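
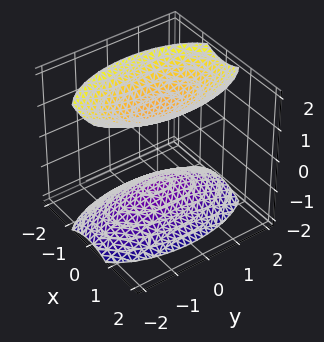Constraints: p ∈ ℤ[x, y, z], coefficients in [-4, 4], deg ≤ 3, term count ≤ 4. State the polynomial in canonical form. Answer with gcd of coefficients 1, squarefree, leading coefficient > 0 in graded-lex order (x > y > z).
3*x^2 + y^2 - 2*z^2 + 3

(a) I count 2 distinct pieces. Treating them together as one polynomial.
(b) Degree: two sheets facing apart; a quadric, so deg p = 2.
(c) Symmetries: mirror symmetry y ↦ −y ⇒ only even powers of y; it's symmetric under z → −z, forcing even powers of z; the x ↦ −x reflection is a symmetry, so x appears only in even powers.
(d) From the axis intercepts and sections: it misses every integer gridline on the x-axis; the surface avoids every integer y-axis point in the box.
(e) Putting this together gives p.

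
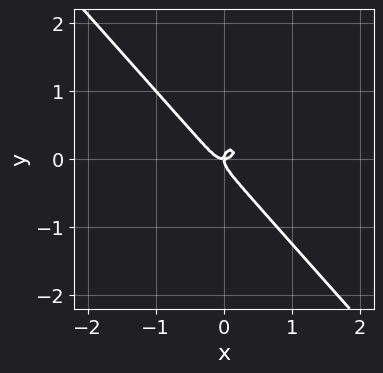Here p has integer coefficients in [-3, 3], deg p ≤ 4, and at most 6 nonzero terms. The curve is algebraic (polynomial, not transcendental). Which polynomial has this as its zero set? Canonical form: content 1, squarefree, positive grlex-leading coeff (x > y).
3*x^3 + x*y^2 + 3*y^3 - x*y

First, deg p = 3. A generic line meets the curve in up to 3 points.
Next, from the axis intercepts and sections: it crosses the y-axis at the gridline y = 0; it crosses the x-axis at the gridline x = 0.
Finally, the integer polynomial consistent with all of this is the stated p.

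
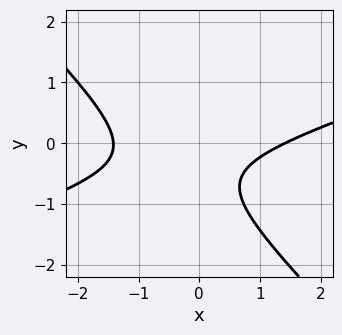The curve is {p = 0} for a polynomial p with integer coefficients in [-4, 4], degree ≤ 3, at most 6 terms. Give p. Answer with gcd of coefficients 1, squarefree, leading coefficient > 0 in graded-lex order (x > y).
x^2 - 2*x*y - 3*y^2 - 3*y - 2

1. Degree: the shape is more complex than any degree-1 curve, so deg p = 2.
2. Checking where it meets the axes: the curve avoids every integer y-axis point in the box.
3. Solving for integer coefficients yields p as stated.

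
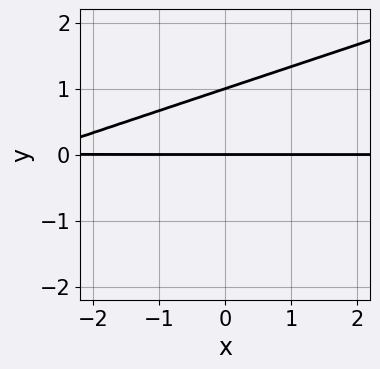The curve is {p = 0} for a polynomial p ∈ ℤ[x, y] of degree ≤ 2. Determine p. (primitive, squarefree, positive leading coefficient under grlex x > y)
x*y - 3*y^2 + 3*y

The degree is 2 — the shape is more complex than any degree-1 curve.
Reading off the gridlines: every point of the x-axis in the box is on the curve; among the integer gridlines, it crosses the y-axis at y ∈ {0, 1}.
These observations pin down the coefficients.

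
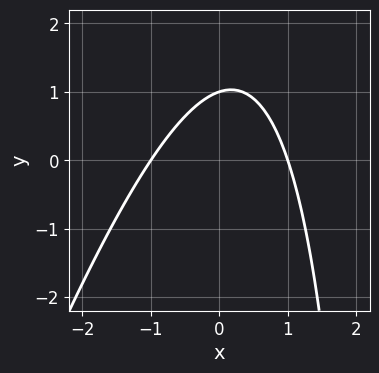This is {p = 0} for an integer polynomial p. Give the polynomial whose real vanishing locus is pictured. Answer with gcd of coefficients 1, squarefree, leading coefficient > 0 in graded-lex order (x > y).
3*x^2 - x*y + 3*y - 3

Degree: the shape is more complex than any degree-1 curve, so deg p = 2.
From the visible intercepts: the x-axis gridline crossings are at x ∈ {-1, 1}; it meets the y-axis at y = 1 (among the integer gridlines).
Solving for integer coefficients yields p as stated.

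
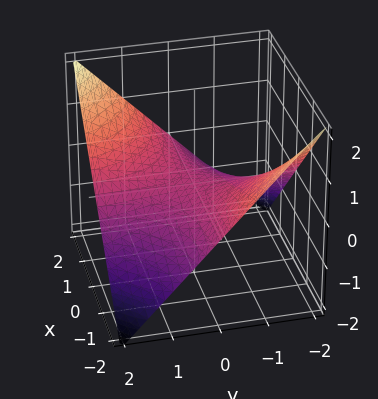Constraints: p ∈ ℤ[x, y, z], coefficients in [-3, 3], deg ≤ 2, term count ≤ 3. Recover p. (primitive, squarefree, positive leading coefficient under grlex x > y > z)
x*y - 2*z

First, deg p = 2.
Next, against the integer gridlines: one z-axis crossing is at z = 0; every point of the x-axis in the box is on the surface; every point of the y-axis in the box is on the surface.
Finally, these observations pin down the coefficients.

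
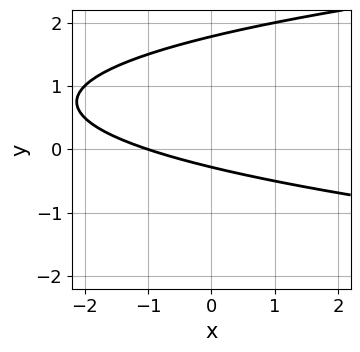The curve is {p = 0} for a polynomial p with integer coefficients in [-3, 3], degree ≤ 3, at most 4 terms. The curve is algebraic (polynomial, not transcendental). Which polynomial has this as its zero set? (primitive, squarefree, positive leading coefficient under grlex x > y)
2*y^2 - x - 3*y - 1

Degree: no degree-1 curve has this shape, so deg p = 2.
Observable constraints: it crosses the x-axis at the gridline x = -1.
The integer polynomial consistent with all of this is the stated p.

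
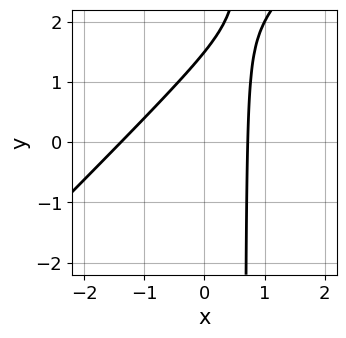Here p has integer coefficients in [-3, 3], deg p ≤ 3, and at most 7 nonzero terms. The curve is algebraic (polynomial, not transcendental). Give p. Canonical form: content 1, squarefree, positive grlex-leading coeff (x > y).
3*x^2 - 3*x*y + 2*x + 2*y - 3

(a) deg p = 2. No degree-1 curve has this shape.
(b) Matching integer coefficients to the picture gives p.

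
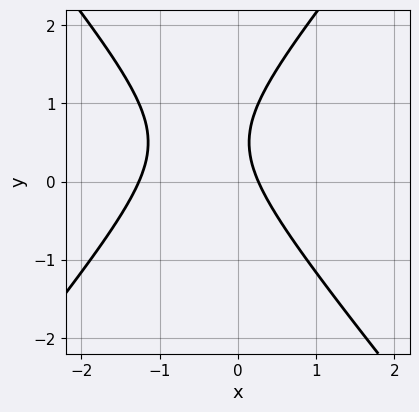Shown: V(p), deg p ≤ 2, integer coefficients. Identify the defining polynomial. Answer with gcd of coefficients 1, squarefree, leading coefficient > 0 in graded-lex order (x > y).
3*x^2 - 2*y^2 + 3*x + 2*y - 1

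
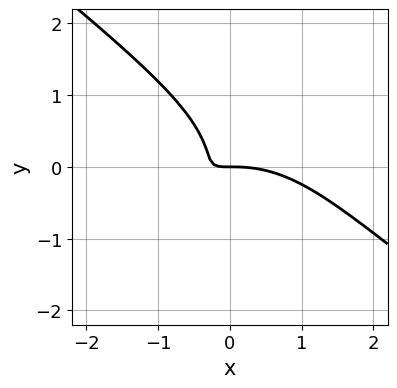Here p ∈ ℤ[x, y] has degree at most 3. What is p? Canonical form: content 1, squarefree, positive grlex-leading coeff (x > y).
1. Degree: no degree-2 curve has this shape, so deg p = 3.
2. From the visible intercepts: it meets the y-axis at y = 0 (among the integer gridlines); it crosses the x-axis at the gridline x = 0.
3. Together with the visible shape, these determine p as stated.

x^3 + 2*y^3 + 3*x*y + y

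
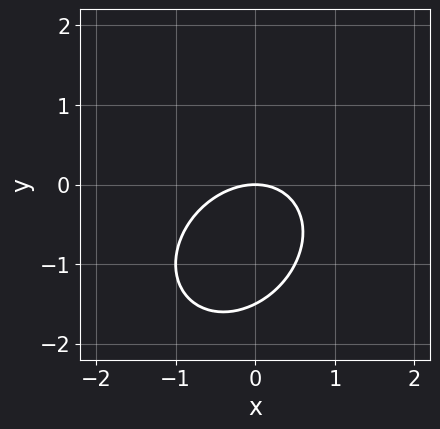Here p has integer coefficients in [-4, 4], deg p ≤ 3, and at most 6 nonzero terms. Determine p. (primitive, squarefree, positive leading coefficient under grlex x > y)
(a) The degree is 2 — the shape is more complex than any degree-1 curve.
(b) Reading off the gridlines: it crosses the x-axis at the gridline x = 0; it meets the y-axis at y = 0 (among the integer gridlines).
(c) Together with the visible shape, these determine p as stated.

2*x^2 - x*y + 2*y^2 + 3*y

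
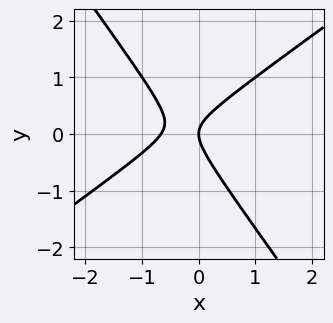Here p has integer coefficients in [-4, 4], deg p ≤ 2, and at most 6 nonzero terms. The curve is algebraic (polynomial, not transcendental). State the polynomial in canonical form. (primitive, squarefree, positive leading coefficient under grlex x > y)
The degree is 2 — the shape is more complex than any degree-1 curve.
Reading off the gridlines: it meets the y-axis at y = 0 (among the integer gridlines); it crosses the x-axis at the gridline x = 0.
These observations pin down the coefficients.

3*x^2 - 2*x*y - 3*y^2 + 2*x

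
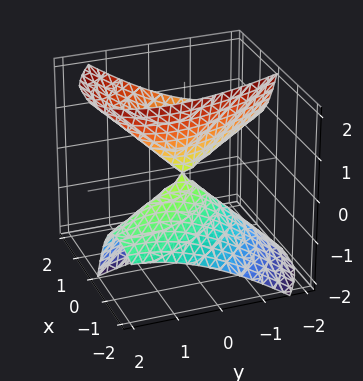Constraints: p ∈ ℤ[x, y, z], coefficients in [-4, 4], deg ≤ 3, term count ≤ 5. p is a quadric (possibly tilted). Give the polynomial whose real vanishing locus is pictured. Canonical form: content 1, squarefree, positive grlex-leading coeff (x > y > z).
First, there are 2 components. They look like related sheets of one shape, so recover p as a whole.
Next, deg p = 2. No degree-1 surface has this shape.
Then, observable constraints: it meets the y-axis at y = 0 (among the integer gridlines); it meets the z-axis at z = 0 (among the integer gridlines); it meets the x-axis at x = 0 (among the integer gridlines).
Finally, putting this together gives p.

2*x^2 + 2*x*y - 3*x*z + y^2 - z^2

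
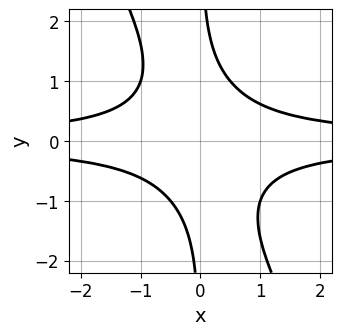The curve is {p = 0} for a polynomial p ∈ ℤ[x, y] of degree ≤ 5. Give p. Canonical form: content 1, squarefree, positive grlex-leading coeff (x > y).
2*x^2*y^2 + x*y^3 - 1

deg p = 4.
Checking where it meets the axes: no y-intercept at any integer in the box; it misses every integer gridline on the x-axis.
Solving for integer coefficients yields p as stated.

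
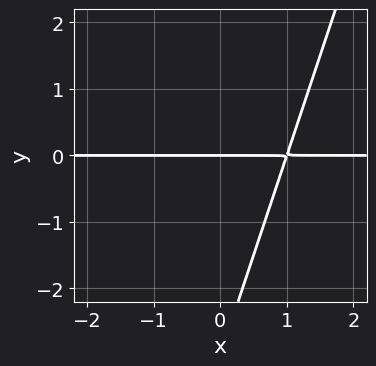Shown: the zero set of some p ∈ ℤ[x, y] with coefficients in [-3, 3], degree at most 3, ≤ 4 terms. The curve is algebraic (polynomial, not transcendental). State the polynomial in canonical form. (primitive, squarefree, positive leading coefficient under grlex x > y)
(a) deg p = 2.
(b) From the axis intercepts and sections: one y-axis crossing is at y = 0; the visible x-axis segment lies entirely on the curve.
(c) Putting this together gives p.

3*x*y - y^2 - 3*y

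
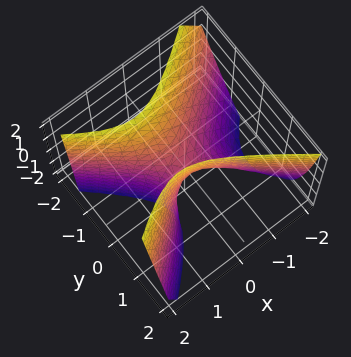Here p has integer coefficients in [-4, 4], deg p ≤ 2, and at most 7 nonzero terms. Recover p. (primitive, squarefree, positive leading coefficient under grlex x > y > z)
2*x^2 - x*z - 3*y^2 - y*z + z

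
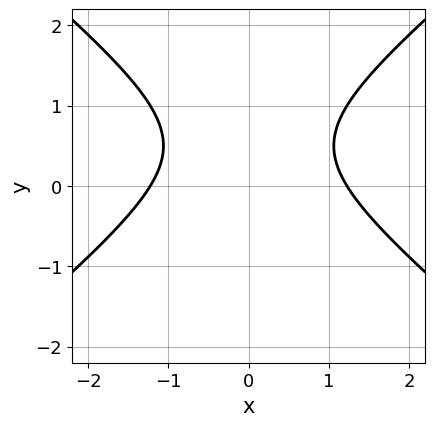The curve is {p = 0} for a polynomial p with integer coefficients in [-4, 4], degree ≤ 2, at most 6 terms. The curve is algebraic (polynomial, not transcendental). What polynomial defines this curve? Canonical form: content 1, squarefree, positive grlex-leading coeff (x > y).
(a) The degree is 2 — a generic line meets the curve in up to 2 points.
(b) Symmetries: it's symmetric under x → −x, forcing even powers of x.
(c) From the visible intercepts: no y-intercept at any integer in the box.
(d) Matching integer coefficients to the picture gives p.

2*x^2 - 3*y^2 + 3*y - 3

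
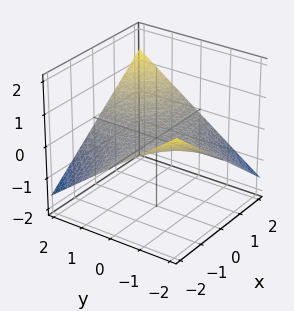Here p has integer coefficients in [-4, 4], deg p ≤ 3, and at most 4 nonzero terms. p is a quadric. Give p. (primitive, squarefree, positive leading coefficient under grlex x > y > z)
First, the degree is 2 — a hyperbolic paraboloid; a quadric.
Next, from the visible intercepts: the visible y-axis segment lies entirely on the surface; every point of the x-axis in the box is on the surface.
Finally, putting this together gives p.

x*y - 3*z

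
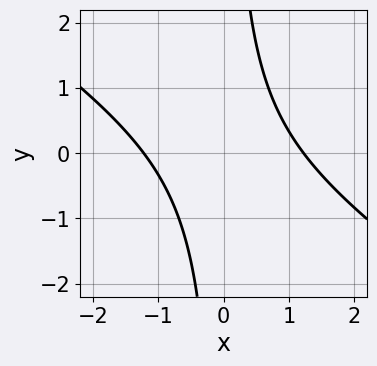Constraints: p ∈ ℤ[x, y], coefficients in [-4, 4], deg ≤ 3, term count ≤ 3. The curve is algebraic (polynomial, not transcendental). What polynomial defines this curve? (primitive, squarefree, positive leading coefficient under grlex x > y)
2*x^2 + 3*x*y - 3

1. Degree: no degree-1 curve has this shape, so deg p = 2.
2. Against the integer gridlines: no y-intercept at any integer in the box.
3. Assembling these constraints gives the stated polynomial.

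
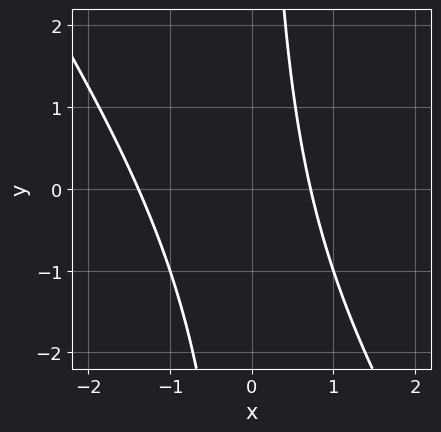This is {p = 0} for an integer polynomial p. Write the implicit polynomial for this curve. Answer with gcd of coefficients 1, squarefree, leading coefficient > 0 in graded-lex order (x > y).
(a) deg p = 2. The shape is more complex than any degree-1 curve.
(b) From the axis intercepts and sections: no y-intercept at any integer in the box.
(c) The integer polynomial consistent with all of this is the stated p.

3*x^2 + 2*x*y + 2*x - 3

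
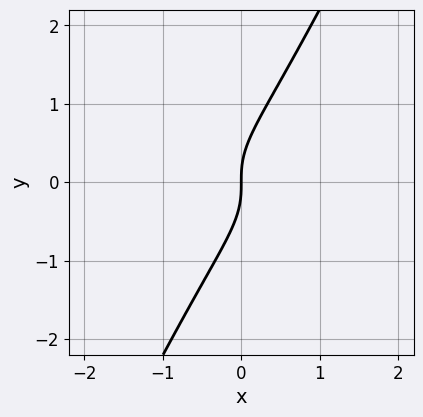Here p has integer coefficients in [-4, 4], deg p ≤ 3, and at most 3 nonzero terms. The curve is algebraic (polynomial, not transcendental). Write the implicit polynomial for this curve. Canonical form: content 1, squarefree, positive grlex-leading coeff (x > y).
First, degree: a generic line meets the curve in up to 3 points, so deg p = 3.
Then, against the integer gridlines: one y-axis crossing is at y = 0; one x-axis crossing is at x = 0.
Finally, together with the visible shape, these determine p as stated.

2*x*y^2 - y^3 + x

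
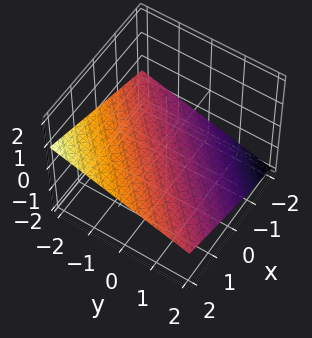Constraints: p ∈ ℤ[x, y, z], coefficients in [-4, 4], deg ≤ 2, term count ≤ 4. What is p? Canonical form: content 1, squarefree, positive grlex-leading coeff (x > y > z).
(a) Degree: every cross-section is a straight line — this is a plane, so deg p = 1.
(b) Against the integer gridlines: it meets the x-axis at x = 2 (among the integer gridlines); one y-axis crossing is at y = -2.
(c) Fitting integer coefficients to these (and the overall shape) gives p.

x - y - 3*z - 2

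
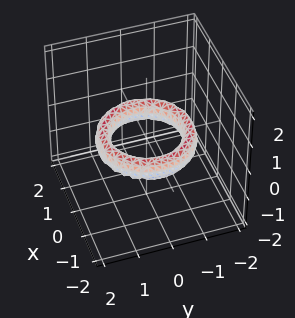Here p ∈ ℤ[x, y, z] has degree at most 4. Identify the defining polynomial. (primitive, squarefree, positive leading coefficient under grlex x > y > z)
First, deg p = 4.
Then, by symmetry, the z-axis is an axis of rotation, so x and y enter only as x² + y².
Next, reading off the gridlines: the x-axis gridline crossings are at x ∈ {-1, 1}; a circular section at z = 0 has radius exactly 1.
Finally, together with the visible shape, these determine p as stated.

x^4 + 2*x^2*y^2 + y^4 - 3*x^2 - 3*y^2 + 2*z^2 + 2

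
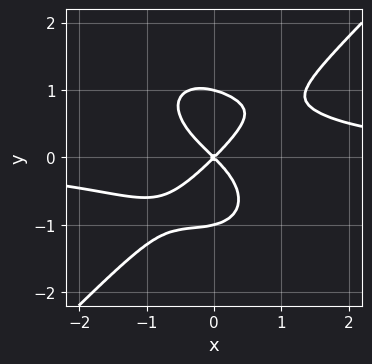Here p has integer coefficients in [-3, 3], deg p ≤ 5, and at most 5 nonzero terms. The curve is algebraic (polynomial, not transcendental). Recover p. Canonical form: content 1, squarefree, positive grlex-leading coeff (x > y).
2*x^3*y - 2*y^4 - x*y^2 - 2*x^2 + 2*y^2

1. deg p = 4.
2. Against the integer gridlines: it meets the x-axis at x = 0 (among the integer gridlines); among the integer gridlines, it crosses the y-axis at y ∈ {-1, 0, 1}.
3. These observations pin down the coefficients.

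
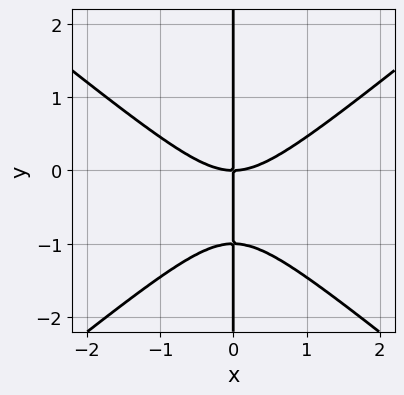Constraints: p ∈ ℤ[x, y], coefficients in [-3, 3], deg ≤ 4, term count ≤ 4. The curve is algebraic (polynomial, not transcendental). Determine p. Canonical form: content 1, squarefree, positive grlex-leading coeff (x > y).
Degree: no degree-2 curve has this shape, so deg p = 3.
Against the integer gridlines: it crosses the x-axis at the gridline x = 0; the visible y-axis segment lies entirely on the curve.
Solving for integer coefficients yields p as stated.

2*x^3 - 3*x*y^2 - 3*x*y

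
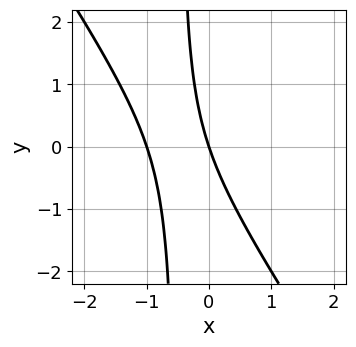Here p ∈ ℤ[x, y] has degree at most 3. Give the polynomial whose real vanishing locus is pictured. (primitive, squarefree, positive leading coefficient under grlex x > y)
3*x^2 + 2*x*y + 3*x + y

(a) deg p = 2. A generic line meets the curve in up to 2 points.
(b) Against the integer gridlines: the x-axis gridline crossings are at x ∈ {-1, 0}; it meets the y-axis at y = 0 (among the integer gridlines).
(c) Assembling these constraints gives the stated polynomial.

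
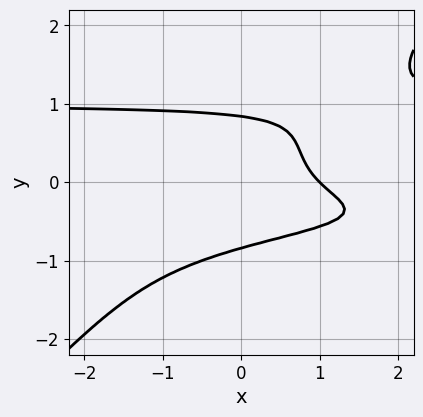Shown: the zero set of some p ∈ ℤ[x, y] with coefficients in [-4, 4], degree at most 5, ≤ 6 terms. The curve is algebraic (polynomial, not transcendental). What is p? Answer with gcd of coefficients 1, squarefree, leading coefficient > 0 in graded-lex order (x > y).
2*x*y^3 - 2*y^4 - x*y - x + 1

Degree: a generic line meets the curve in up to 4 points, so deg p = 4.
Checking where it meets the axes: it crosses the x-axis at the gridline x = 1.
These observations pin down the coefficients.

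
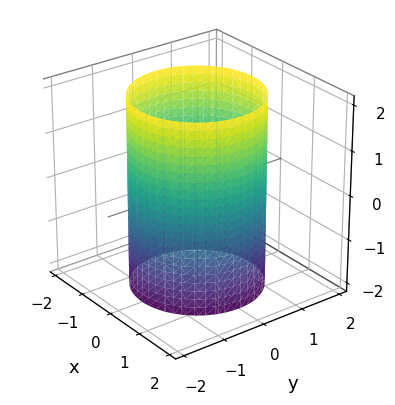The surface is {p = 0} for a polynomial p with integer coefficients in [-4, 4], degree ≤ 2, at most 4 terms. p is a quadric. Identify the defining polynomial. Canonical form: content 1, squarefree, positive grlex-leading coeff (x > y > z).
(a) deg p = 2.
(b) Symmetries: the z ↦ −z reflection is a symmetry, so z appears only in even powers; the surface is invariant under rotation about z: p = q(x² + y², z).
(c) From the visible intercepts: a circular section at z = 0 has radius between 1 and 2; the surface avoids every integer z-axis point in the box.
(d) These observations pin down the coefficients.

x^2 + y^2 - 2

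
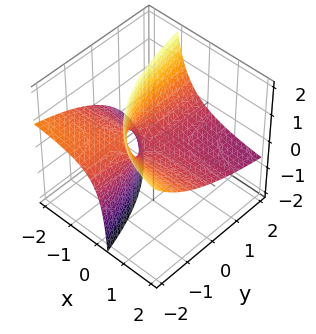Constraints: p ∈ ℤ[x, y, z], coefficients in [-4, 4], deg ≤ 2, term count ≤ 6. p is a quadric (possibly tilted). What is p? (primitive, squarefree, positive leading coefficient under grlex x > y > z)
1. Degree: no degree-1 surface has this shape, so deg p = 2.
2. Reading off the gridlines: it meets the z-axis at z = 0 (among the integer gridlines); the visible y-axis segment lies entirely on the surface.
3. These observations pin down the coefficients.

x*y + 2*x*z + y*z + z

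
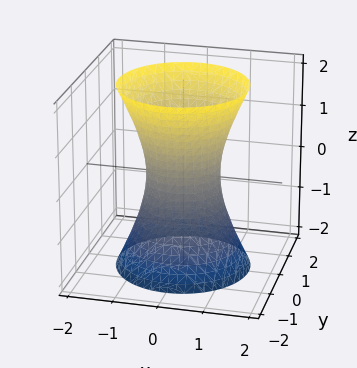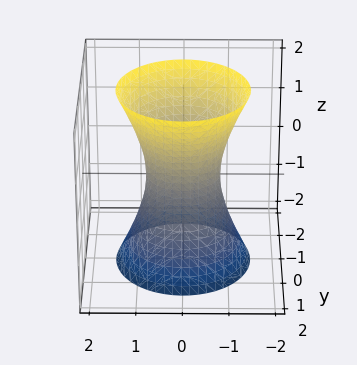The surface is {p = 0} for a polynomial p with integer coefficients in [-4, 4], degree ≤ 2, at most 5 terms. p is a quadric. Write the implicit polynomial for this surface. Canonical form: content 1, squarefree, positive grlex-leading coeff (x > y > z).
3*x^2 + 3*y^2 - z^2 - 2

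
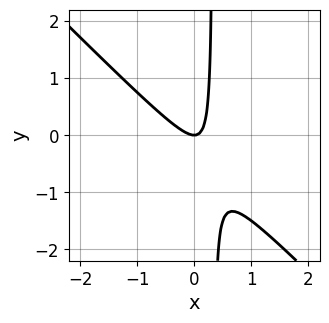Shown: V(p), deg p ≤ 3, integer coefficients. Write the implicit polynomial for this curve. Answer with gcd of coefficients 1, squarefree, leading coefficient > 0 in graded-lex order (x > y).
3*x^2 + 3*x*y - y

1. Degree: no degree-1 curve has this shape, so deg p = 2.
2. Checking where it meets the axes: one x-axis crossing is at x = 0; one y-axis crossing is at y = 0.
3. Together with the visible shape, these determine p as stated.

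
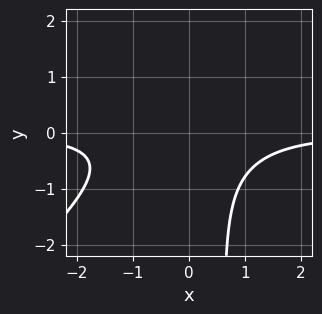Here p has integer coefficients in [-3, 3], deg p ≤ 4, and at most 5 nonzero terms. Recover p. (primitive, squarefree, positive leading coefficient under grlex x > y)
1. The degree is 3 — no degree-2 curve has this shape.
2. From the visible intercepts: the curve avoids every integer x-axis point in the box; no y-intercept at any integer in the box.
3. These observations pin down the coefficients.

3*x^2*y - 3*x*y^2 + 2*y^2 + 3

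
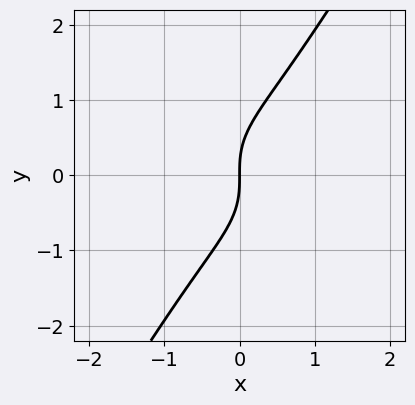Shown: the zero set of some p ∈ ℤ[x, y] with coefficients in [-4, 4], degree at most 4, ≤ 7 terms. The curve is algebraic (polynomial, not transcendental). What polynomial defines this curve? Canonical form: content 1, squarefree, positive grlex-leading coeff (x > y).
2*x^3 + x^2*y + 2*x*y^2 - 2*y^3 + 3*x

First, deg p = 3. A generic line meets the curve in up to 3 points.
Then, reading off the gridlines: one y-axis crossing is at y = 0; it meets the x-axis at x = 0 (among the integer gridlines).
Finally, fitting integer coefficients to these (and the overall shape) gives p.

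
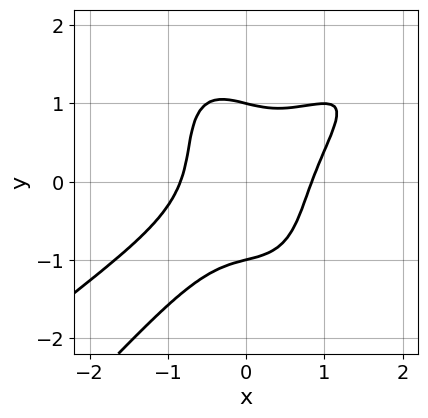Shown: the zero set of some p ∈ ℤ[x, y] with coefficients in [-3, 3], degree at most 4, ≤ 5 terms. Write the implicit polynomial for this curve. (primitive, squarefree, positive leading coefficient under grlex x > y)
(a) The degree is 4 — no degree-3 curve has this shape.
(b) Reading off the gridlines: the y-axis gridline crossings are at y ∈ {-1, 1}.
(c) Matching integer coefficients to the picture gives p.

2*x^4 - 3*x^3*y + y^4 + x*y^2 - 1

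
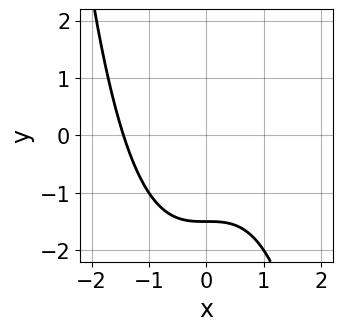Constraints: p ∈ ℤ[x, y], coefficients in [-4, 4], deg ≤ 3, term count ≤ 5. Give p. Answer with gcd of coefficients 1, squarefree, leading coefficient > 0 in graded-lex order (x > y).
x^3 + 2*y + 3

(a) The degree is 3 — the shape is more complex than any degree-2 curve.
(b) Solving for integer coefficients yields p as stated.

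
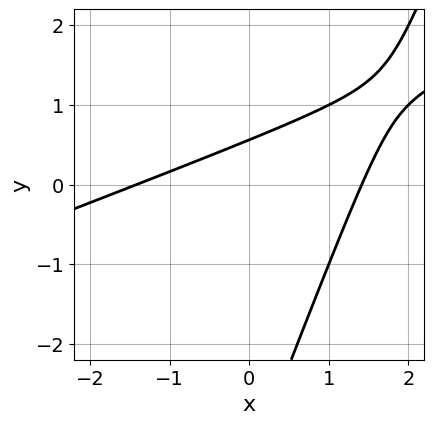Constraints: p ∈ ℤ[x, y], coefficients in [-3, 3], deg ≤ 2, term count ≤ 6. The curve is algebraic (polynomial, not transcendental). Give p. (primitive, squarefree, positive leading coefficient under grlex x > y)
x^2 - 3*x*y + y^2 + 3*y - 2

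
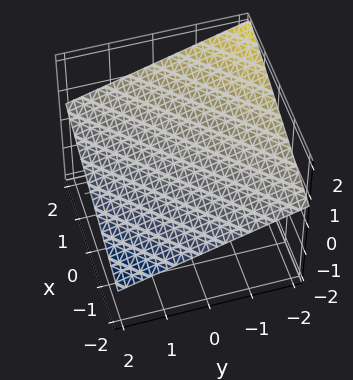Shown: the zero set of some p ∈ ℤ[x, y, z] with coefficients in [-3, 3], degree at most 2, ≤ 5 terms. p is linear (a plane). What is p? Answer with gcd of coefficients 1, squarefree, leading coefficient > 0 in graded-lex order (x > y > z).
(a) Degree: every cross-section is a straight line — this is a plane, so deg p = 1.
(b) From the visible intercepts: it meets the y-axis at y = 2 (among the integer gridlines); it crosses the x-axis at the gridline x = -2.
(c) Solving for integer coefficients yields p as stated.

x - y - 3*z + 2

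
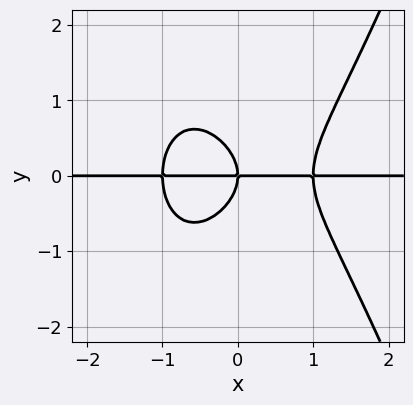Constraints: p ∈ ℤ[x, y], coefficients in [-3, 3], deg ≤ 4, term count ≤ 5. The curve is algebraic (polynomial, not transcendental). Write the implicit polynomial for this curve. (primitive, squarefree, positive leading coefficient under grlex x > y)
x^3*y - y^3 - x*y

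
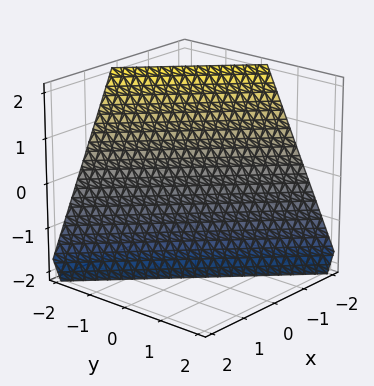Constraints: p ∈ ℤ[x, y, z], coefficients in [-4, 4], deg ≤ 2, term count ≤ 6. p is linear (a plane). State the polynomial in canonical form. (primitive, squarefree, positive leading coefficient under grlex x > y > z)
2*x + 2*y + z + 2

First, deg p = 1. Every cross-section is a straight line — this is a plane.
Next, from the axis intercepts and sections: it crosses the x-axis at the gridline x = -1; it crosses the z-axis at the gridline z = -2; one y-axis crossing is at y = -1.
Finally, together with the visible shape, these determine p as stated.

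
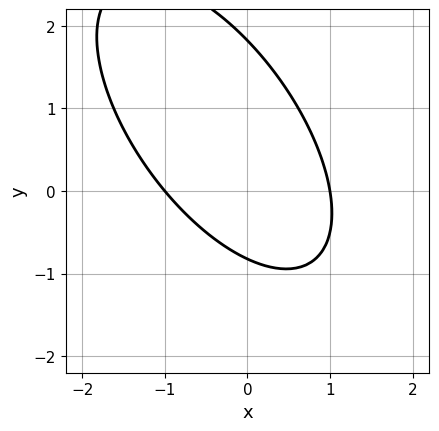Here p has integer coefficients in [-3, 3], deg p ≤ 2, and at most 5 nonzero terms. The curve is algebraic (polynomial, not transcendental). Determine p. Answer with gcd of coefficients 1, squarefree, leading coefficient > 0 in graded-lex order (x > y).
3*x^2 + 3*x*y + 2*y^2 - 2*y - 3

First, degree: no degree-1 curve has this shape, so deg p = 2.
Then, checking where it meets the axes: among the integer gridlines, it crosses the x-axis at x ∈ {-1, 1}.
Finally, putting this together gives p.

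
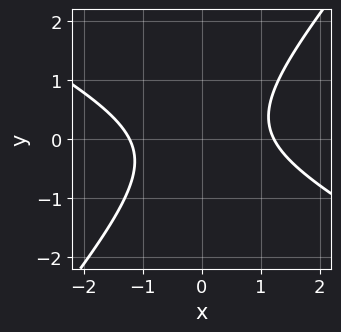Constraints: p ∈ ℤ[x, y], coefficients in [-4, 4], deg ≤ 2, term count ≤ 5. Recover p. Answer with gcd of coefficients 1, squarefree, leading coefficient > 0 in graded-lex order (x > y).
1. Degree: the shape is more complex than any degree-1 curve, so deg p = 2.
2. From the visible intercepts: the curve avoids every integer y-axis point in the box.
3. Solving for integer coefficients yields p as stated.

2*x^2 + 2*x*y - 3*y^2 - 3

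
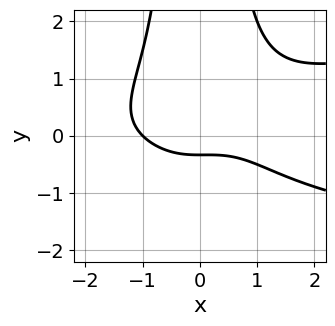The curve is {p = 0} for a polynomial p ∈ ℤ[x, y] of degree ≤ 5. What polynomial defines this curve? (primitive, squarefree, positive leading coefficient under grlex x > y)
2*x^2*y^2 - x^3 - 3*y - 1

First, the degree is 4 — the shape is more complex than any degree-3 curve.
Next, from the axis intercepts and sections: it meets the x-axis at x = -1 (among the integer gridlines).
Finally, the integer polynomial consistent with all of this is the stated p.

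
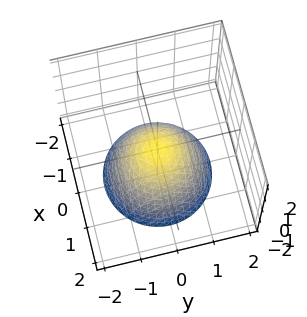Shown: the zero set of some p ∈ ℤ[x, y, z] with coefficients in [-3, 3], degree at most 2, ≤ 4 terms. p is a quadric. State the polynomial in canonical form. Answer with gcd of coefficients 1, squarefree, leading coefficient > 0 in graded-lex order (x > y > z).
x^2 + y^2 + z

(a) deg p = 2. A single bowl opening along one axis; a quadric.
(b) Symmetries: rotational symmetry about the z-axis ⇒ p depends on x, y only through x² + y².
(c) Observable constraints: one x-axis crossing is at x = 0; a circular section at z = -1 has radius exactly 1.
(d) Matching integer coefficients to the picture gives p.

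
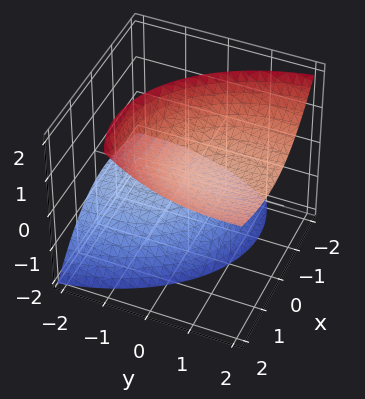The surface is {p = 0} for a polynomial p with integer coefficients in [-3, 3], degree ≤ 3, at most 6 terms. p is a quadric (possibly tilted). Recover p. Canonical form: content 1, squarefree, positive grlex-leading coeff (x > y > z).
I count 2 distinct pieces.
Degree: no degree-1 surface has this shape, so deg p = 2.
Against the integer gridlines: no x-intercept at any integer in the box; the surface avoids every integer y-axis point in the box; the z-axis gridline crossings are at z ∈ {-1, 1}.
Fitting integer coefficients to these (and the overall shape) gives p.

2*x^2 - 2*x*z + y^2 - 3*y*z - 2*z^2 + 2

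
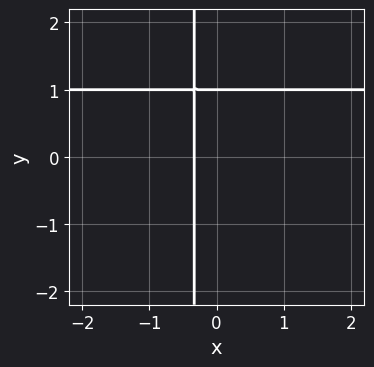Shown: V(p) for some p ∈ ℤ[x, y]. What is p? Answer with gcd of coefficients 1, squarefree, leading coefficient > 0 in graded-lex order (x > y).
(a) Degree: a generic line meets the curve in up to 2 points, so deg p = 2.
(b) From the visible intercepts: it meets the y-axis at y = 1 (among the integer gridlines).
(c) Together with the visible shape, these determine p as stated.

3*x*y - 3*x + y - 1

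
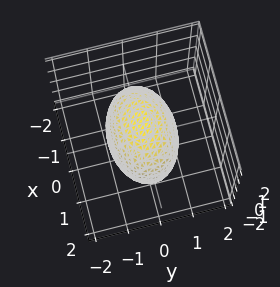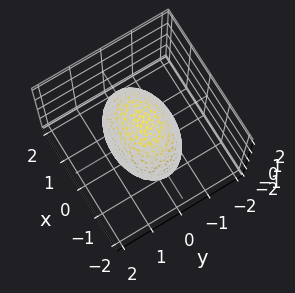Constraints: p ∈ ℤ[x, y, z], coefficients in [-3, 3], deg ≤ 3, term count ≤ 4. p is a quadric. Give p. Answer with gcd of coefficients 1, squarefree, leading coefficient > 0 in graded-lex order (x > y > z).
x^2 + 2*y^2 + z^2 - 2

The degree is 2 — a closed, bounded, convex surface; a quadric.
Symmetries: the y ↦ −y reflection is a symmetry, so y appears only in even powers; the z ↦ −z reflection is a symmetry, so z appears only in even powers; the x ↦ −x reflection is a symmetry, so x appears only in even powers.
Against the integer gridlines: among the integer gridlines, it crosses the y-axis at y ∈ {-1, 1}.
Fitting integer coefficients to these (and the overall shape) gives p.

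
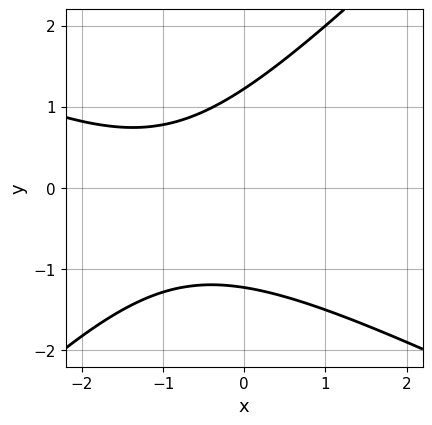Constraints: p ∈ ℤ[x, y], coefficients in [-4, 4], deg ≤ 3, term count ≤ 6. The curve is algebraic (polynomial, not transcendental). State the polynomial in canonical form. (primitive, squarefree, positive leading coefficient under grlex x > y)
x^2 + x*y - 2*y^2 + 2*x + 3

Degree: the shape is more complex than any degree-1 curve, so deg p = 2.
Checking where it meets the axes: the curve avoids every integer x-axis point in the box.
Matching integer coefficients to the picture gives p.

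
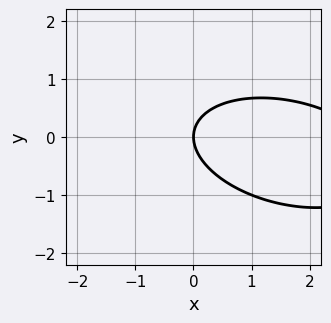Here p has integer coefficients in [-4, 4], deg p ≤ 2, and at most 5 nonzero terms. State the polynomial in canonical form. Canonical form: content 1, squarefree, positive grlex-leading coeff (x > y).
(a) The degree is 2 — the shape is more complex than any degree-1 curve.
(b) From the axis intercepts and sections: it meets the x-axis at x = 0 (among the integer gridlines); it meets the y-axis at y = 0 (among the integer gridlines).
(c) Solving for integer coefficients yields p as stated.

x^2 + x*y + 3*y^2 - 3*x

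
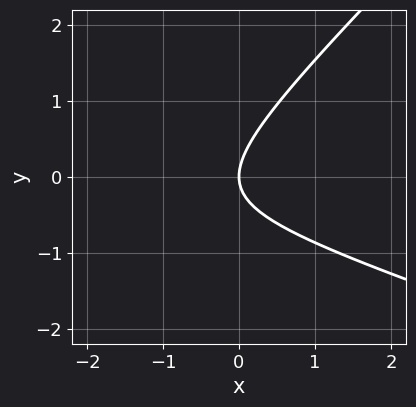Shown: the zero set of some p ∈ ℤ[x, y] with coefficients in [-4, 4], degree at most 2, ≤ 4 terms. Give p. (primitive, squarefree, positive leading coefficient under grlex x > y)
First, degree: no degree-1 curve has this shape, so deg p = 2.
Then, checking where it meets the axes: it meets the y-axis at y = 0 (among the integer gridlines); it meets the x-axis at x = 0 (among the integer gridlines).
Finally, fitting integer coefficients to these (and the overall shape) gives p.

x^2 + 2*x*y - 3*y^2 + 3*x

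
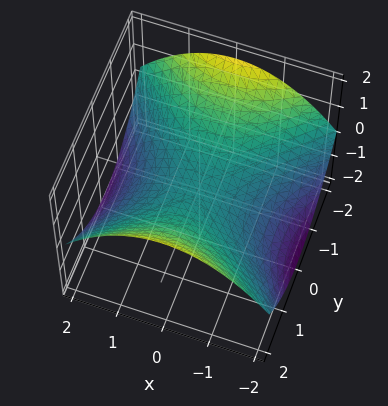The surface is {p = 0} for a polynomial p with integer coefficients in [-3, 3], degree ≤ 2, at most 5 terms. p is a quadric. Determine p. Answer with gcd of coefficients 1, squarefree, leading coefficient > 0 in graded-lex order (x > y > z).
x^2 - y^2 + 3*z

1. The degree is 2 — a saddle surface; a quadric.
2. Symmetries: it's symmetric under x → −x, forcing even powers of x; it's symmetric under y → −y, forcing even powers of y.
3. Observable constraints: it crosses the x-axis at the gridline x = 0; it crosses the y-axis at the gridline y = 0.
4. Matching integer coefficients to the picture gives p.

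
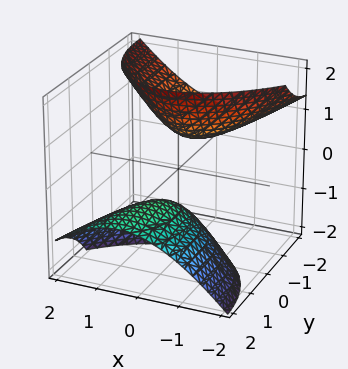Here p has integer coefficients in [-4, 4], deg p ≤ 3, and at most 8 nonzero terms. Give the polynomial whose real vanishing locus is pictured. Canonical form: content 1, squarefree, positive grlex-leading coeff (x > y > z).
2*x^2 - x*y + y^2 + 3*y*z - z^2 + 1

(a) I count 2 distinct pieces.
(b) The degree is 2 — a generic line meets the surface in up to 2 points.
(c) From the axis intercepts and sections: no y-intercept at any integer in the box; it misses every integer gridline on the x-axis; among the integer gridlines, it crosses the z-axis at z ∈ {-1, 1}.
(d) The integer polynomial consistent with all of this is the stated p.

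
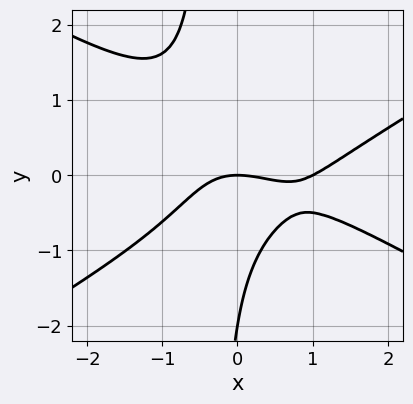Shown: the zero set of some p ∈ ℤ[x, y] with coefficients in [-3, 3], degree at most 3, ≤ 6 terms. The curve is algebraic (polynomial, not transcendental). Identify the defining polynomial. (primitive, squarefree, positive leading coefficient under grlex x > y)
x^3 - 3*x*y^2 - x^2 - y^2 - 2*y

(a) deg p = 3. No degree-2 curve has this shape.
(b) Observable constraints: among the integer gridlines, it crosses the x-axis at x ∈ {0, 1}; among the integer gridlines, it crosses the y-axis at y ∈ {-2, 0}.
(c) Assembling these constraints gives the stated polynomial.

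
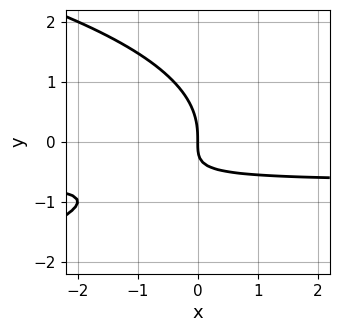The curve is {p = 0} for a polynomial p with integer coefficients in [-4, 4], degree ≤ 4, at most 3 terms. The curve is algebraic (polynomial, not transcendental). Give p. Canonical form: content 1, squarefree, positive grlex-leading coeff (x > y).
(a) deg p = 3. No degree-2 curve has this shape.
(b) Checking where it meets the axes: one y-axis crossing is at y = 0; one x-axis crossing is at x = 0.
(c) Assembling these constraints gives the stated polynomial.

2*y^3 + 3*x*y + 2*x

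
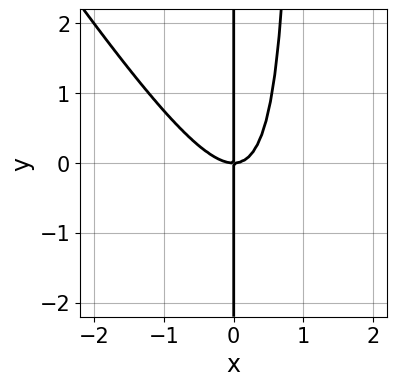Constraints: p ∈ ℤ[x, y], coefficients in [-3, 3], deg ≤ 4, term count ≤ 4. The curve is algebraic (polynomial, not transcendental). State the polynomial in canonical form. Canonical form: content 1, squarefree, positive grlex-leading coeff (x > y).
3*x^3 + 2*x^2*y - 2*x*y

First, deg p = 3. A generic line meets the curve in up to 3 points.
Next, from the axis intercepts and sections: every point of the y-axis in the box is on the curve; one x-axis crossing is at x = 0.
Finally, matching integer coefficients to the picture gives p.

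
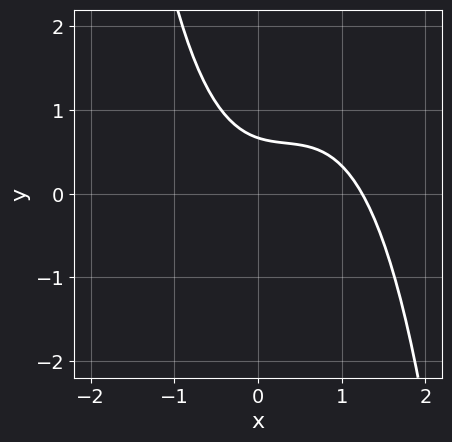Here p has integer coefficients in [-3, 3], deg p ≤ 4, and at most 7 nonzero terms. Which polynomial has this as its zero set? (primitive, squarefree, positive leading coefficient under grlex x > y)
2*x^3 - 2*x^2 + x + 3*y - 2

deg p = 3. A generic line meets the curve in up to 3 points.
Solving for integer coefficients yields p as stated.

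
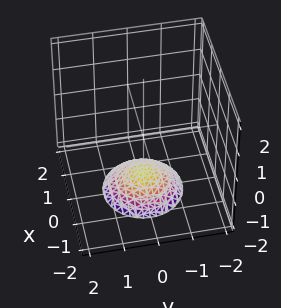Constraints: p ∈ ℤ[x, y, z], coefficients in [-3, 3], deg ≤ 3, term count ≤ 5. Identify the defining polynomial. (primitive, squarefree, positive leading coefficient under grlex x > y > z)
x^2 + y^2 + 2*z + 3

(a) The degree is 2 — no degree-1 surface has this shape.
(b) Symmetry: the z-axis is an axis of rotation, so x and y enter only as x² + y².
(c) Observable constraints: no y-intercept at any integer in the box; a circular section at z = -2 has radius exactly 1; the surface avoids every integer x-axis point in the box.
(d) Solving for integer coefficients yields p as stated.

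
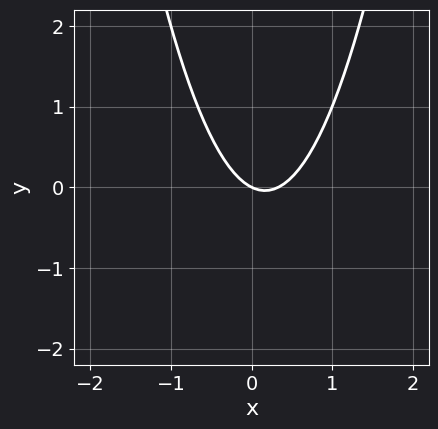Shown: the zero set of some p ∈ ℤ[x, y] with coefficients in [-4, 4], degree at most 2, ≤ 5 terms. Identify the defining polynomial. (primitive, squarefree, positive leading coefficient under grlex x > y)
3*x^2 - x - 2*y

(a) The degree is 2 — no degree-1 curve has this shape.
(b) From the axis intercepts and sections: it crosses the y-axis at the gridline y = 0; it meets the x-axis at x = 0 (among the integer gridlines).
(c) Assembling these constraints gives the stated polynomial.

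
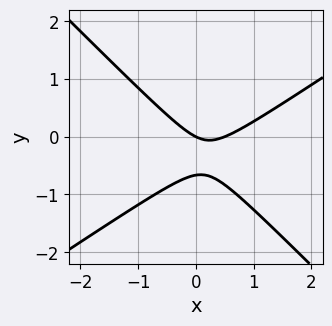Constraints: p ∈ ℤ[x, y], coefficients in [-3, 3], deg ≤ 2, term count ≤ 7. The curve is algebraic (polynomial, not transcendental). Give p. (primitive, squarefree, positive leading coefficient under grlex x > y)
2*x^2 - x*y - 3*y^2 - x - 2*y

First, the degree is 2 — no degree-1 curve has this shape.
Next, from the visible intercepts: it crosses the y-axis at the gridline y = 0; it crosses the x-axis at the gridline x = 0.
Finally, fitting integer coefficients to these (and the overall shape) gives p.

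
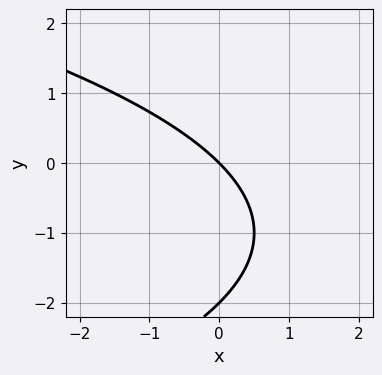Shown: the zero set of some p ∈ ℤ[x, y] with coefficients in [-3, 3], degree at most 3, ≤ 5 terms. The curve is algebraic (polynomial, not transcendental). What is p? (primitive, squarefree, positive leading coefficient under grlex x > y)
The degree is 2 — the shape is more complex than any degree-1 curve.
Observable constraints: it crosses the x-axis at the gridline x = 0; the y-axis gridline crossings are at y ∈ {-2, 0}.
These observations pin down the coefficients.

y^2 + 2*x + 2*y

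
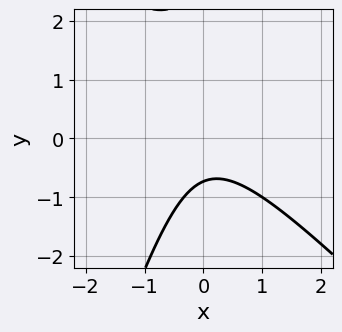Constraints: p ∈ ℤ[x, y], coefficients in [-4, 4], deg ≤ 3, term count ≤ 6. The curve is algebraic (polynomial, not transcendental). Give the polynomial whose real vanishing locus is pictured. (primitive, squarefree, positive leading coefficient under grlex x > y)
deg p = 2. No degree-1 curve has this shape.
Reading off the gridlines: no x-intercept at any integer in the box.
Assembling these constraints gives the stated polynomial.

3*x^2 + 2*x*y - y^2 + 2*y + 2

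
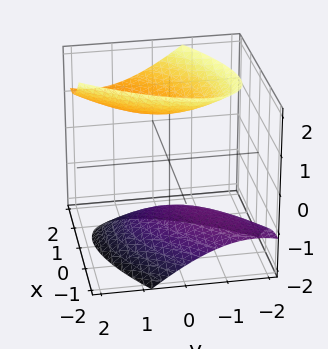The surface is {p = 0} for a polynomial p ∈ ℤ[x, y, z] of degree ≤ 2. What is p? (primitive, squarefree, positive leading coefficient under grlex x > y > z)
First, the picture has 2 separate pieces.
Then, deg p = 2.
Then, reading off the gridlines: the surface avoids every integer x-axis point in the box; it misses every integer gridline on the y-axis.
Finally, matching integer coefficients to the picture gives p.

2*x^2 - 3*x*y - 2*x*z + 2*y^2 - 2*z^2 + 3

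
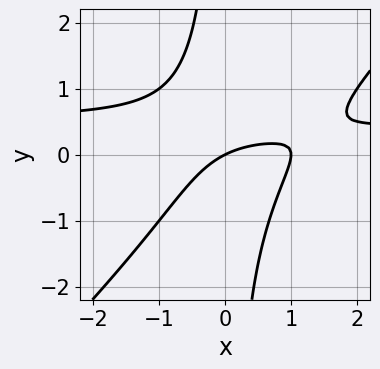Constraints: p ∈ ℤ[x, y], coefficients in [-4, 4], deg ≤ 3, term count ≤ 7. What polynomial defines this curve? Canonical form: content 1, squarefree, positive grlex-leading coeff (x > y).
2*x^2*y - 2*x*y^2 - x^2 + x - 2*y

(a) deg p = 3. No degree-2 curve has this shape.
(b) Against the integer gridlines: among the integer gridlines, it crosses the x-axis at x ∈ {0, 1}; one y-axis crossing is at y = 0.
(c) Fitting integer coefficients to these (and the overall shape) gives p.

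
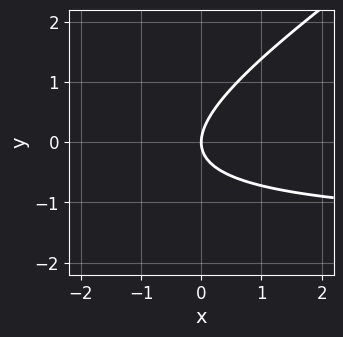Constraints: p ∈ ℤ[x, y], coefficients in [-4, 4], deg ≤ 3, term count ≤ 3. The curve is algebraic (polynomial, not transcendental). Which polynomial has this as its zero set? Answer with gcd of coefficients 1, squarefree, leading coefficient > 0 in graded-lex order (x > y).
2*x*y - 3*y^2 + 3*x

(a) Degree: the shape is more complex than any degree-1 curve, so deg p = 2.
(b) Against the integer gridlines: one x-axis crossing is at x = 0; one y-axis crossing is at y = 0.
(c) The integer polynomial consistent with all of this is the stated p.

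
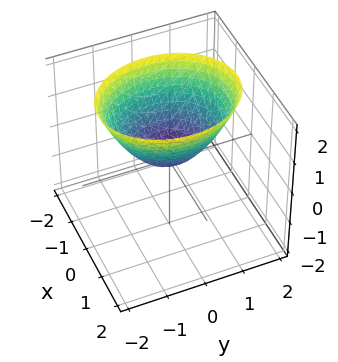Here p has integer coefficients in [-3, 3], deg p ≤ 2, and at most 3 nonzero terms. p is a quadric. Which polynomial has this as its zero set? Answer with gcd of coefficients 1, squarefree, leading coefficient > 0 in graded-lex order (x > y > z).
The degree is 2 — a paraboloid; a quadric.
Symmetries: mirror symmetry y ↦ −y ⇒ only even powers of y; it's symmetric under x → −x, forcing even powers of x.
From the visible intercepts: one x-axis crossing is at x = 0; one z-axis crossing is at z = 0; it crosses the y-axis at the gridline y = 0.
Putting this together gives p.

3*x^2 + 2*y^2 - 3*z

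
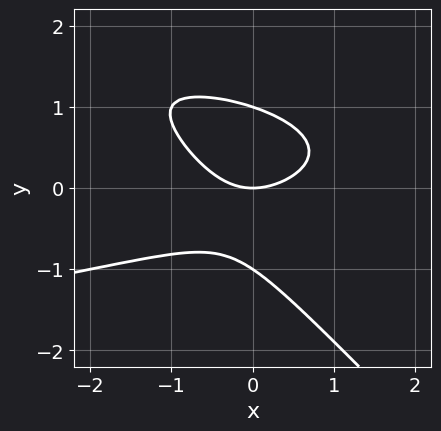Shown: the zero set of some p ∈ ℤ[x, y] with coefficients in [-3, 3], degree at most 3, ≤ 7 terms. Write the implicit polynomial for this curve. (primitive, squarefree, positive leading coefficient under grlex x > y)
1. Degree: the shape is more complex than any degree-2 curve, so deg p = 3.
2. Observable constraints: it meets the x-axis at x = 0 (among the integer gridlines); the y-axis gridline crossings are at y ∈ {-1, 0, 1}.
3. Matching integer coefficients to the picture gives p.

3*x*y^2 + 3*y^3 + 2*x^2 - x*y - 3*y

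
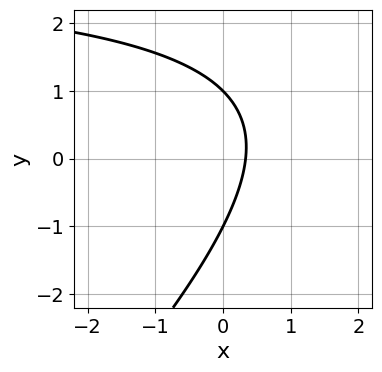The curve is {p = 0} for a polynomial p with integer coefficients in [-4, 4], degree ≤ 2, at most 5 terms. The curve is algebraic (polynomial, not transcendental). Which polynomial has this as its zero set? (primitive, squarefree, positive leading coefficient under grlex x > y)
1. The degree is 2 — the shape is more complex than any degree-1 curve.
2. Against the integer gridlines: the y-axis gridline crossings are at y ∈ {-1, 1}.
3. Together with the visible shape, these determine p as stated.

x*y - y^2 - 3*x + 1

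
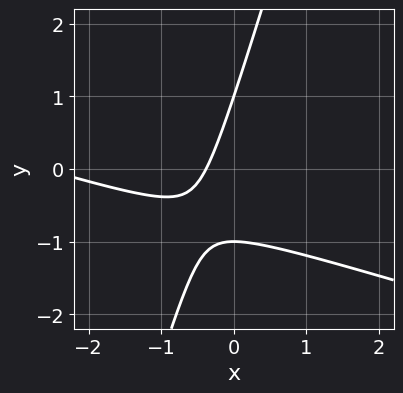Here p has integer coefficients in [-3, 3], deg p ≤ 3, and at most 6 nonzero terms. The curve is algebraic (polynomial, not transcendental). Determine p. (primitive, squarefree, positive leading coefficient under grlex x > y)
(a) deg p = 2. The shape is more complex than any degree-1 curve.
(b) Checking where it meets the axes: among the integer gridlines, it crosses the y-axis at y ∈ {-1, 1}.
(c) The integer polynomial consistent with all of this is the stated p.

x^2 + 3*x*y - y^2 + 3*x + 1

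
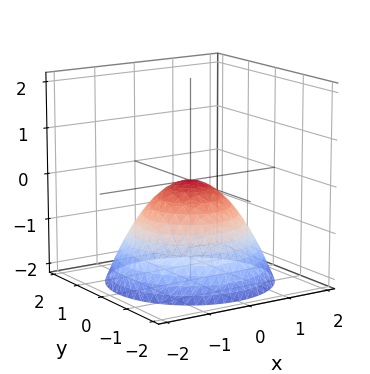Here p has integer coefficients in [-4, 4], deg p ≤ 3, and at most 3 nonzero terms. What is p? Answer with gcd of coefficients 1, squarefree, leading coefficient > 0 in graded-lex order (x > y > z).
2*x^2 + 2*y^2 + 3*z

First, the degree is 2 — a single bowl opening along one axis; a quadric.
Next, symmetry: the z-axis is an axis of rotation, so x and y enter only as x² + y².
Next, reading off the gridlines: it meets the x-axis at x = 0 (among the integer gridlines); it crosses the y-axis at the gridline y = 0.
Finally, matching integer coefficients to the picture gives p.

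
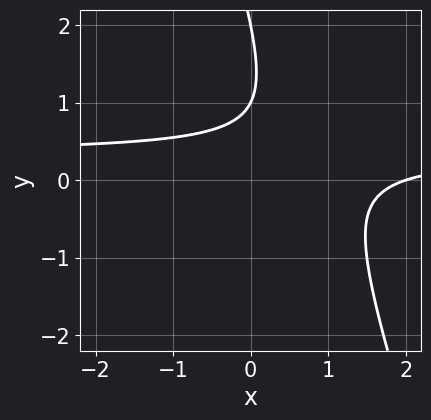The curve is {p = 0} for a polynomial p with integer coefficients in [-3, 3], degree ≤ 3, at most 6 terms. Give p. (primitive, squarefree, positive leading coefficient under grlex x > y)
The degree is 2 — no degree-1 curve has this shape.
Observable constraints: it meets the x-axis at x = 2 (among the integer gridlines); among the integer gridlines, it crosses the y-axis at y ∈ {1, 2}.
Putting this together gives p.

3*x*y + y^2 - x - 3*y + 2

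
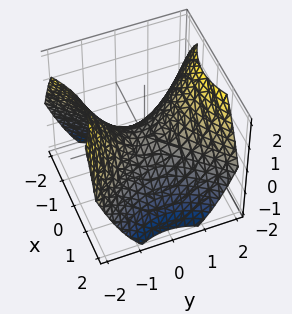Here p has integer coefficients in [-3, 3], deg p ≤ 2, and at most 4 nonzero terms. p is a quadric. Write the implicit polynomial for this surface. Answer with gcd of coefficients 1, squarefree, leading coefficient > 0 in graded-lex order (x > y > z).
(a) The degree is 2 — a saddle surface; a quadric.
(b) Symmetries: the x ↦ −x reflection is a symmetry, so x appears only in even powers; the y ↦ −y reflection is a symmetry, so y appears only in even powers.
(c) From the visible intercepts: one y-axis crossing is at y = 0; it crosses the z-axis at the gridline z = 0; one x-axis crossing is at x = 0.
(d) The integer polynomial consistent with all of this is the stated p.

2*x^2 - 2*y^2 + 3*z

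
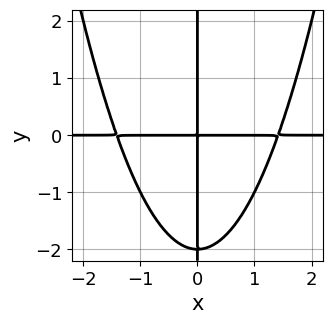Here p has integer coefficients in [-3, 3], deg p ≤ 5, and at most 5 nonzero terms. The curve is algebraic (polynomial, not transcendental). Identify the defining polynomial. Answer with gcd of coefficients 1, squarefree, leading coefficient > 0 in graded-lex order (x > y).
x^3*y - x*y^2 - 2*x*y

First, deg p = 4. A generic line meets the curve in up to 4 points.
Next, against the integer gridlines: every point of the x-axis in the box is on the curve; the visible y-axis segment lies entirely on the curve.
Finally, the integer polynomial consistent with all of this is the stated p.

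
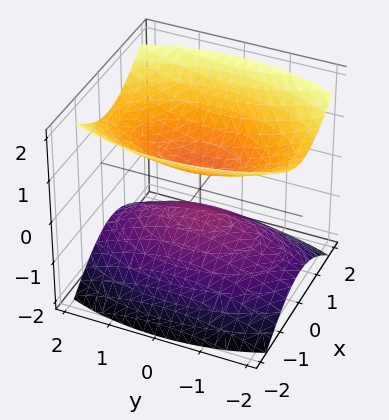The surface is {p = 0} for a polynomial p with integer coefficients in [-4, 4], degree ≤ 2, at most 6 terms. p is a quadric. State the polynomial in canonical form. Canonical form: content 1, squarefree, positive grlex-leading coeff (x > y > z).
3*x^2 + y^2 - 3*z^2 + 1

1. The picture has 2 separate pieces. They look like related sheets of one shape, so recover p as a whole.
2. Degree: two sheets facing apart; a quadric, so deg p = 2.
3. Symmetries: the z ↦ −z reflection is a symmetry, so z appears only in even powers; the x ↦ −x reflection is a symmetry, so x appears only in even powers; it's symmetric under y → −y, forcing even powers of y.
4. Observable constraints: it misses every integer gridline on the y-axis; the surface avoids every integer x-axis point in the box.
5. Matching integer coefficients to the picture gives p.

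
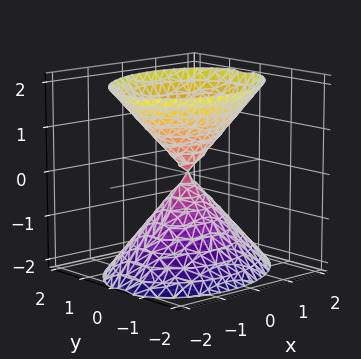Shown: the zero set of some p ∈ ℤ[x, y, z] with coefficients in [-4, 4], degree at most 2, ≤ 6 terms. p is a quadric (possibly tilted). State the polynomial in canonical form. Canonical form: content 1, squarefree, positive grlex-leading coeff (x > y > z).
2*x^2 - x*y + 3*y^2 - 2*z^2

1. I count 2 distinct pieces. Treating them together as one polynomial.
2. deg p = 2. The shape is more complex than any degree-1 surface.
3. Against the integer gridlines: it crosses the z-axis at the gridline z = 0; one y-axis crossing is at y = 0; it crosses the x-axis at the gridline x = 0.
4. Fitting integer coefficients to these (and the overall shape) gives p.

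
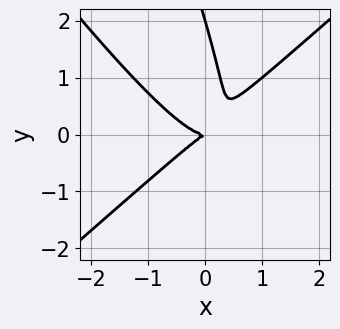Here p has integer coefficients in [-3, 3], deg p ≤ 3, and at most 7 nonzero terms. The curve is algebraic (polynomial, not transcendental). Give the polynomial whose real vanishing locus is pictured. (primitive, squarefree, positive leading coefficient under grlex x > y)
First, degree: the shape is more complex than any degree-2 curve, so deg p = 3.
Next, against the integer gridlines: among the integer gridlines, it crosses the y-axis at y ∈ {0, 2}; one x-axis crossing is at x = 0.
Finally, assembling these constraints gives the stated polynomial.

3*x^3 - 3*x*y^2 - y^3 - x*y + 2*y^2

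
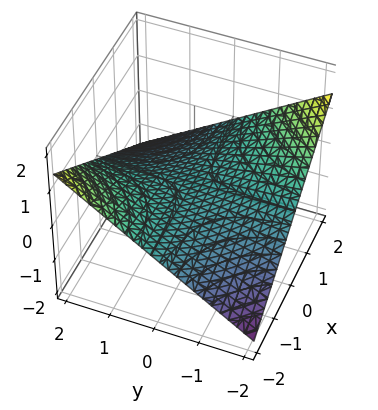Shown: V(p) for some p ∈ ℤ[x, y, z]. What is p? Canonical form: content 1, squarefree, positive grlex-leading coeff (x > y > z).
x*y + 3*z

1. The degree is 2 — a hyperbolic paraboloid; a quadric.
2. From the axis intercepts and sections: the visible y-axis segment lies entirely on the surface; it crosses the z-axis at the gridline z = 0.
3. Assembling these constraints gives the stated polynomial.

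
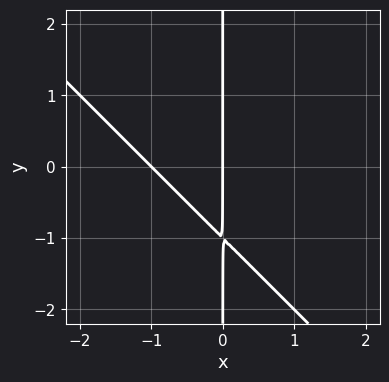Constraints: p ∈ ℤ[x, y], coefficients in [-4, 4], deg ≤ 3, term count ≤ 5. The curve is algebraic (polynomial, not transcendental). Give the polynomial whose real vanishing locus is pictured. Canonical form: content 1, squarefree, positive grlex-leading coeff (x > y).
First, the degree is 2 — the shape is more complex than any degree-1 curve.
Next, from the axis intercepts and sections: the x-axis gridline crossings are at x ∈ {-1, 0}; the visible y-axis segment lies entirely on the curve.
Finally, solving for integer coefficients yields p as stated.

x^2 + x*y + x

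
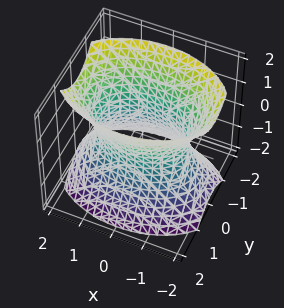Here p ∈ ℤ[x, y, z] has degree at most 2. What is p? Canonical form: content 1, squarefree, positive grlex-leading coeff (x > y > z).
x^2 + 2*y^2 - z^2 - 2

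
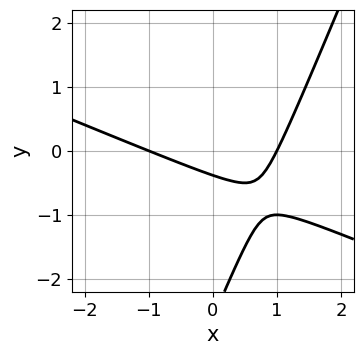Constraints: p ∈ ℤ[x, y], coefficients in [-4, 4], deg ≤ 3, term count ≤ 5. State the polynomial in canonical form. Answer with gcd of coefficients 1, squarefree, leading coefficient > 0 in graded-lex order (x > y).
Degree: the shape is more complex than any degree-1 curve, so deg p = 2.
From the axis intercepts and sections: the x-axis gridline crossings are at x ∈ {-1, 1}.
Matching integer coefficients to the picture gives p.

x^2 + 2*x*y - y^2 - 3*y - 1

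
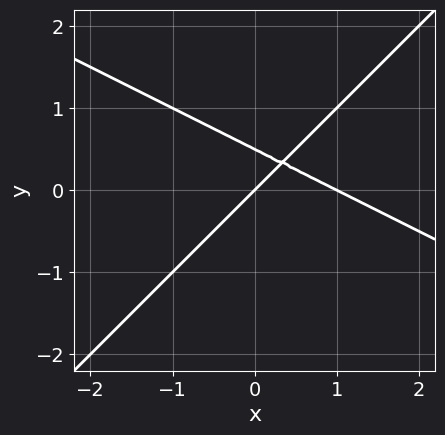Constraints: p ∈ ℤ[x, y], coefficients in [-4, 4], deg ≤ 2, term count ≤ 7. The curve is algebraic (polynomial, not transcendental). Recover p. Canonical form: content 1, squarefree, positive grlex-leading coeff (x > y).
x^2 + x*y - 2*y^2 - x + y

1. Degree: the shape is more complex than any degree-1 curve, so deg p = 2.
2. Checking where it meets the axes: among the integer gridlines, it crosses the x-axis at x ∈ {0, 1}; it crosses the y-axis at the gridline y = 0.
3. Matching integer coefficients to the picture gives p.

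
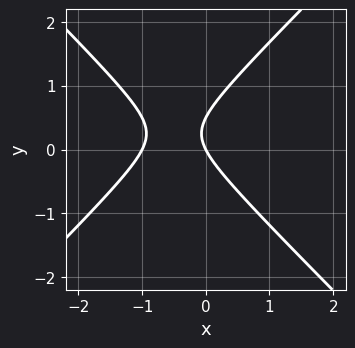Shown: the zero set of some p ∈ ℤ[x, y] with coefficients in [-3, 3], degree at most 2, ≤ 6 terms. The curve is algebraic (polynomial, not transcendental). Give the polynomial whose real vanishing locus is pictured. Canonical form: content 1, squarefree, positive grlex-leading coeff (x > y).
2*x^2 - 2*y^2 + 2*x + y

deg p = 2. No degree-1 curve has this shape.
Reading off the gridlines: it meets the y-axis at y = 0 (among the integer gridlines); the x-axis gridline crossings are at x ∈ {-1, 0}.
These observations pin down the coefficients.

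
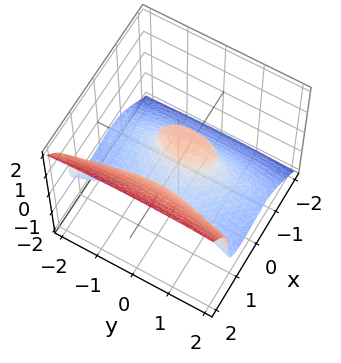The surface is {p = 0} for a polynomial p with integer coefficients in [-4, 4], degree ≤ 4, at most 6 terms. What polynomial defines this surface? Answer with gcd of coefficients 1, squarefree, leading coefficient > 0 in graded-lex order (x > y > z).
1. The degree is 3 — a generic line meets the surface in up to 3 points.
2. From the axis intercepts and sections: one z-axis crossing is at z = 0; it crosses the x-axis at the gridline x = 0; it crosses the y-axis at the gridline y = 0.
3. Together with the visible shape, these determine p as stated.

3*x^3 - 3*z^3 - y^2 - 2*x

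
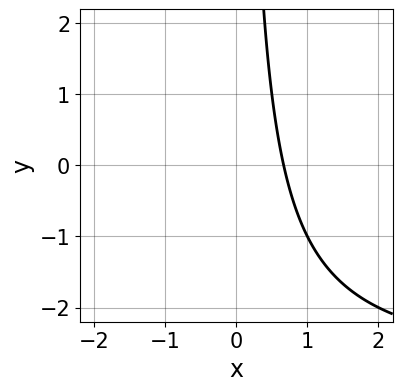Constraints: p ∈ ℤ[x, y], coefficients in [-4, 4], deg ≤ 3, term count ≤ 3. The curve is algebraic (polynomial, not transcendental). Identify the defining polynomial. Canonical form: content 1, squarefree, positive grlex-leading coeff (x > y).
1. deg p = 2. A generic line meets the curve in up to 2 points.
2. Checking where it meets the axes: no y-intercept at any integer in the box.
3. Matching integer coefficients to the picture gives p.

x*y + 3*x - 2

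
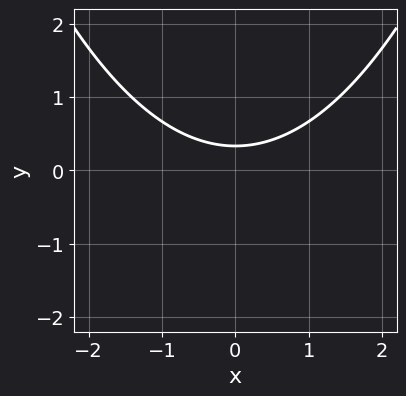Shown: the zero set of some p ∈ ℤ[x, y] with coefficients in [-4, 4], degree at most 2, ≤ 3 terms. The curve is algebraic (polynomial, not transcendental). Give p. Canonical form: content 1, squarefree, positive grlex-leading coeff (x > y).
x^2 - 3*y + 1

1. Degree: no degree-1 curve has this shape, so deg p = 2.
2. Symmetries: mirror symmetry x ↦ −x ⇒ only even powers of x.
3. Reading off the gridlines: no x-intercept at any integer in the box.
4. Putting this together gives p.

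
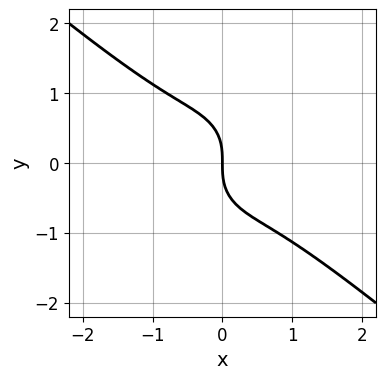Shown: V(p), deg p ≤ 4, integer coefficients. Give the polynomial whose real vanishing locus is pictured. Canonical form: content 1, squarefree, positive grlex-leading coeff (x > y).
(a) deg p = 3. The shape is more complex than any degree-2 curve.
(b) Against the integer gridlines: one y-axis crossing is at y = 0; one x-axis crossing is at x = 0.
(c) The integer polynomial consistent with all of this is the stated p.

3*x^3 + 3*x^2*y + x*y^2 + 2*y^3 + 2*x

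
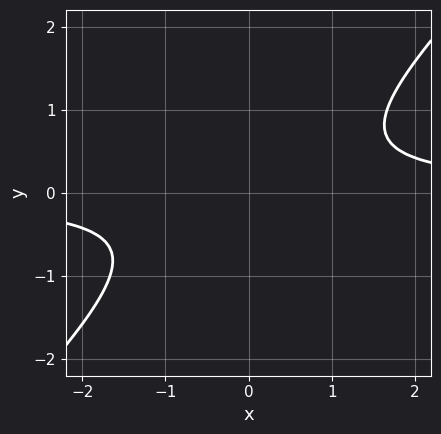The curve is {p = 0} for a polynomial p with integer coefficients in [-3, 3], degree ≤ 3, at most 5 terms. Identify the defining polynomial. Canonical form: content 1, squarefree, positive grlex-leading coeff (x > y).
3*x*y - 3*y^2 - 2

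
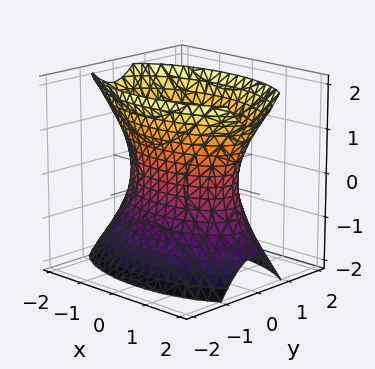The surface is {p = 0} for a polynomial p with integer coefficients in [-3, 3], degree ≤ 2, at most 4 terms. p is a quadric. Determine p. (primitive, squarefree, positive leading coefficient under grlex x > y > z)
x^2 + 3*y^2 - z^2 - 2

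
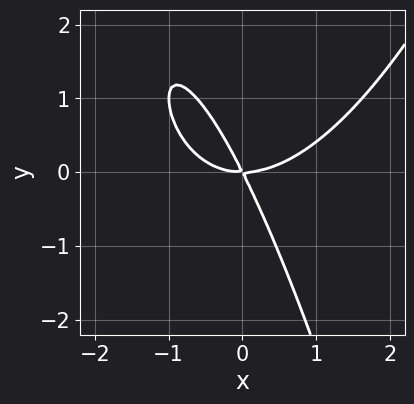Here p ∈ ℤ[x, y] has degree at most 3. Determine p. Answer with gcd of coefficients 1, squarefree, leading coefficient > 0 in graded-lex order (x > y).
x^3 - 2*x*y - y^2

(a) The degree is 3 — a generic line meets the curve in up to 3 points.
(b) From the axis intercepts and sections: one x-axis crossing is at x = 0; it meets the y-axis at y = 0 (among the integer gridlines).
(c) These observations pin down the coefficients.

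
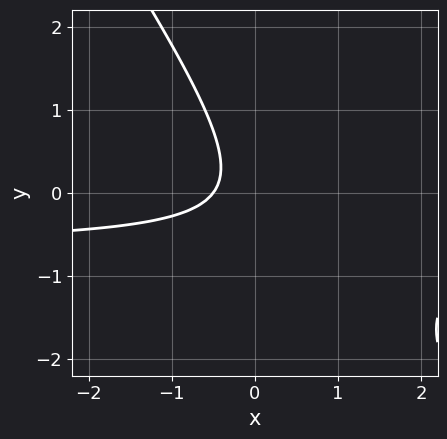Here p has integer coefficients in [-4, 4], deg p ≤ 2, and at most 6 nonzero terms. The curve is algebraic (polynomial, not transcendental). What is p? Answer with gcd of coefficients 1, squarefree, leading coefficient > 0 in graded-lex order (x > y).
The degree is 2 — a generic line meets the curve in up to 2 points.
Observable constraints: it misses every integer gridline on the y-axis.
Fitting integer coefficients to these (and the overall shape) gives p.

3*x*y + 2*y^2 + 2*x + 1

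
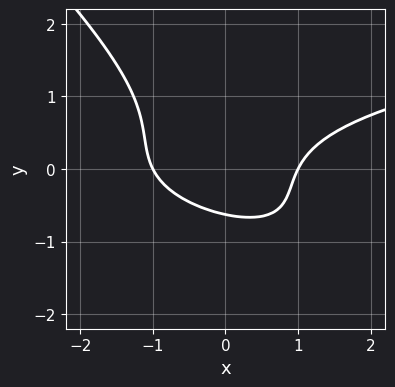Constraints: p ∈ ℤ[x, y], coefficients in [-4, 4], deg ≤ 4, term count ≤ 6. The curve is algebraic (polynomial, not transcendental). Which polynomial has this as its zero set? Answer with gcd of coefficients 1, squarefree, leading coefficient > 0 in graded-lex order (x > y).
Degree: a generic line meets the curve in up to 3 points, so deg p = 3.
Reading off the gridlines: among the integer gridlines, it crosses the x-axis at x ∈ {-1, 1}.
Fitting integer coefficients to these (and the overall shape) gives p.

3*x*y^2 + 3*y^3 - 2*x^2 + 2*y + 2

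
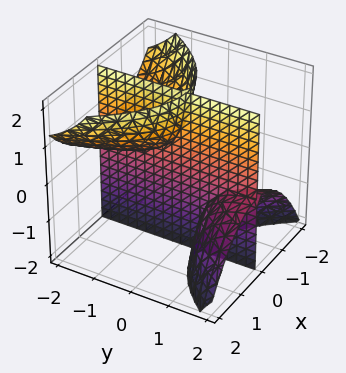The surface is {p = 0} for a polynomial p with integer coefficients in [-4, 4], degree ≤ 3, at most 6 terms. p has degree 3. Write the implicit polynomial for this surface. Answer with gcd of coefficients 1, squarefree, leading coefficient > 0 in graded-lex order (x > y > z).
2*x^3 + 3*x*y*z - x*z + x

1. There are 3 components.
2. deg p = 3.
3. From the axis intercepts and sections: one x-axis crossing is at x = 0; the visible y-axis segment lies entirely on the surface; the visible z-axis segment lies entirely on the surface.
4. Solving for integer coefficients yields p as stated.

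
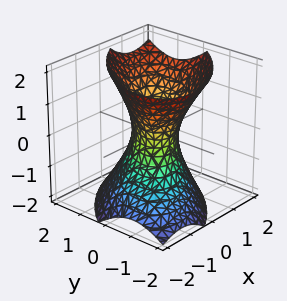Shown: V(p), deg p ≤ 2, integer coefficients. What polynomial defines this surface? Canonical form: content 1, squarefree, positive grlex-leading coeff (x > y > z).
3*x^2 - 3*x*y - x*z + 3*y^2 - 2*z^2 - 2

(a) deg p = 2. A generic line meets the surface in up to 2 points.
(b) Observable constraints: the surface avoids every integer z-axis point in the box.
(c) Assembling these constraints gives the stated polynomial.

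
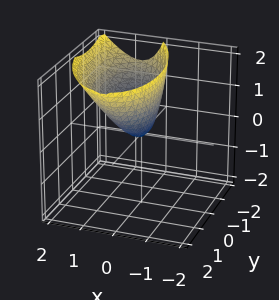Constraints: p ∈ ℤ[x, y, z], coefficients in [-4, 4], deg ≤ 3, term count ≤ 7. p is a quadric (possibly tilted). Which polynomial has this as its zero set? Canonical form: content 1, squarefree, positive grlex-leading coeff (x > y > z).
(a) The degree is 2 — the shape is more complex than any degree-1 surface.
(b) From the axis intercepts and sections: it meets the y-axis at y = 0 (among the integer gridlines); it crosses the z-axis at the gridline z = 0.
(c) Matching integer coefficients to the picture gives p.

3*x^2 + x*y - 2*x*z + y^2 - 2*z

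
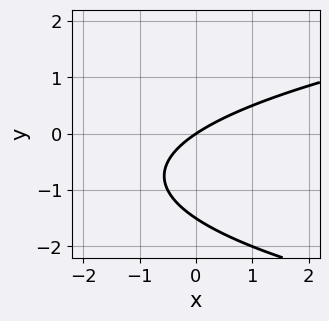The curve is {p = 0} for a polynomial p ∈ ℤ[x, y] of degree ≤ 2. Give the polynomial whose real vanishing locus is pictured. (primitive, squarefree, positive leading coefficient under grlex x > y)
2*y^2 - 2*x + 3*y

deg p = 2. No degree-1 curve has this shape.
Observable constraints: it crosses the y-axis at the gridline y = 0; one x-axis crossing is at x = 0.
Matching integer coefficients to the picture gives p.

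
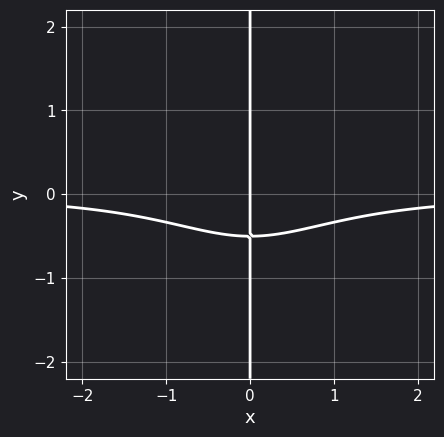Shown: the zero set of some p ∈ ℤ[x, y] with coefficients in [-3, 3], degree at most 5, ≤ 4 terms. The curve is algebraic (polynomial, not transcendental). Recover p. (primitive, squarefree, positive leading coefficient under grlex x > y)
deg p = 4.
Observable constraints: the visible y-axis segment lies entirely on the curve; one x-axis crossing is at x = 0.
These observations pin down the coefficients.

x^3*y + 2*x*y + x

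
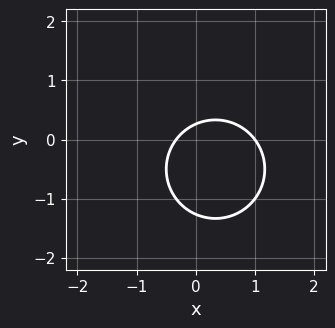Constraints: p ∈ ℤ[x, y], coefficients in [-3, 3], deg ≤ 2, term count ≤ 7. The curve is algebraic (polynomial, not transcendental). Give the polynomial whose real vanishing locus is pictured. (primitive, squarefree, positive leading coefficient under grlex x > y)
3*x^2 + 3*y^2 - 2*x + 3*y - 1

(a) The degree is 2 — a generic line meets the curve in up to 2 points.
(b) Reading off the gridlines: it meets the x-axis at x = 1 (among the integer gridlines).
(c) Assembling these constraints gives the stated polynomial.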